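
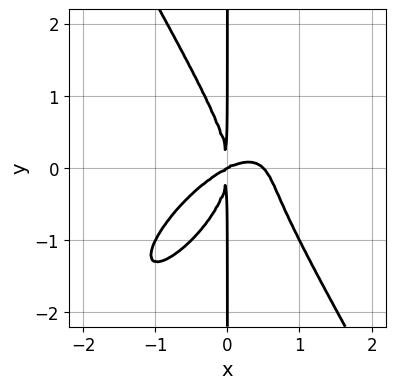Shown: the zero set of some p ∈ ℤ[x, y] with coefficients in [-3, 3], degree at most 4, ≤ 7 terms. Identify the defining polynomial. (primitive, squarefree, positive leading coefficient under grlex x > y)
2*x^4 - 2*x^3*y + x*y^3 - x^3 + 2*x^2*y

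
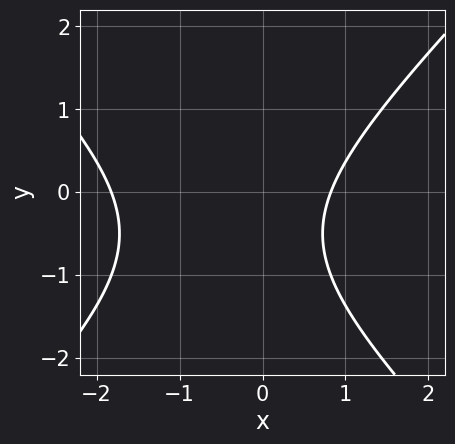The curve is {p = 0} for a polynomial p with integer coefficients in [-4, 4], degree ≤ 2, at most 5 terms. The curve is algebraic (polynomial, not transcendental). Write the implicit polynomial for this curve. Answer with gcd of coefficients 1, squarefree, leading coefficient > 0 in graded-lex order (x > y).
2*x^2 - 2*y^2 + 2*x - 2*y - 3

(a) Degree: the shape is more complex than any degree-1 curve, so deg p = 2.
(b) Against the integer gridlines: it misses every integer gridline on the y-axis.
(c) These observations pin down the coefficients.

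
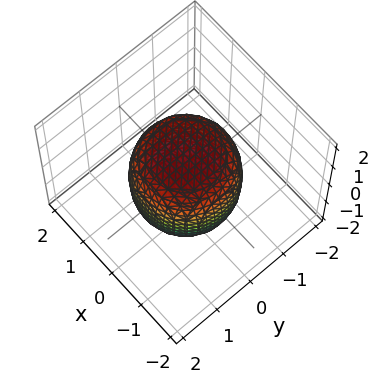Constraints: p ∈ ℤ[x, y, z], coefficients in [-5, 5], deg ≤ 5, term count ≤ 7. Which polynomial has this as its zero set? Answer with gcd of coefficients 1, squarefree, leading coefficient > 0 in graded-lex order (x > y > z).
2*x^4 + 4*x^2*y^2 + 2*y^4 - x^2 - y^2 + 2*z^2 - 3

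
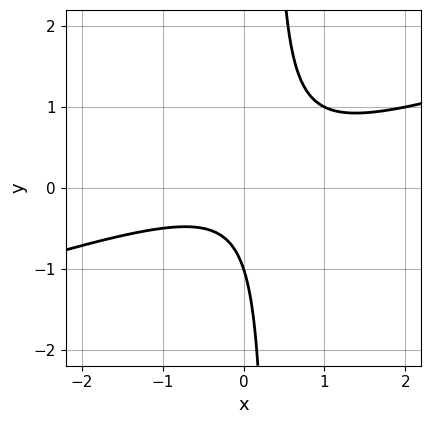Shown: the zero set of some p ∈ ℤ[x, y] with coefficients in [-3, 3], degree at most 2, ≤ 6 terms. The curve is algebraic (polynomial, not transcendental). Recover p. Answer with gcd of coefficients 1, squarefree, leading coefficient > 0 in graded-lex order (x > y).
x^2 - 3*x*y + y + 1

Degree: a generic line meets the curve in up to 2 points, so deg p = 2.
Checking where it meets the axes: the curve avoids every integer x-axis point in the box; it crosses the y-axis at the gridline y = -1.
Putting this together gives p.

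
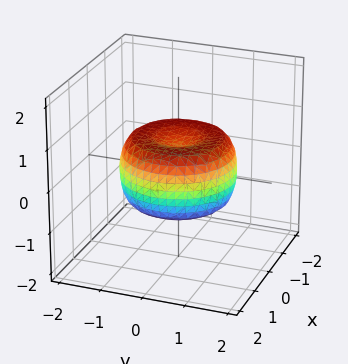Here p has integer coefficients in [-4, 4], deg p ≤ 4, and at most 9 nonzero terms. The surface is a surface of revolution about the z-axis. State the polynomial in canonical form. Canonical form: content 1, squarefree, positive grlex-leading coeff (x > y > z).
2*x^4 + 4*x^2*y^2 + 2*y^4 - 3*x^2 - 3*y^2 + 3*z^2 - 1

(a) The degree is 4 — a generic line meets the surface in up to 4 points.
(b) By symmetry, the surface is invariant under rotation about z: p = q(x² + y², z).
(c) Observable constraints: a circular section at z = 0 has radius between 1 and 2.
(d) The integer polynomial consistent with all of this is the stated p.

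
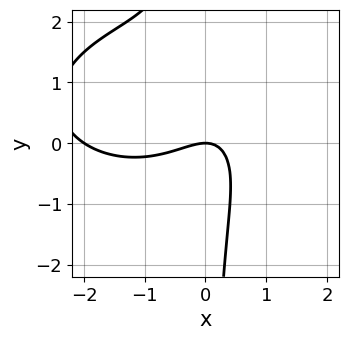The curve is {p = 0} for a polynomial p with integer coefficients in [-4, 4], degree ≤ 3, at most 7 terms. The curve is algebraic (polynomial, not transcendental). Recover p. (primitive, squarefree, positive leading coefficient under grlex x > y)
x^3 + 2*x*y^2 + 2*x^2 - 2*x*y + 2*y

The degree is 3 — a generic line meets the curve in up to 3 points.
From the visible intercepts: among the integer gridlines, it crosses the x-axis at x ∈ {-2, 0}; it crosses the y-axis at the gridline y = 0.
Putting this together gives p.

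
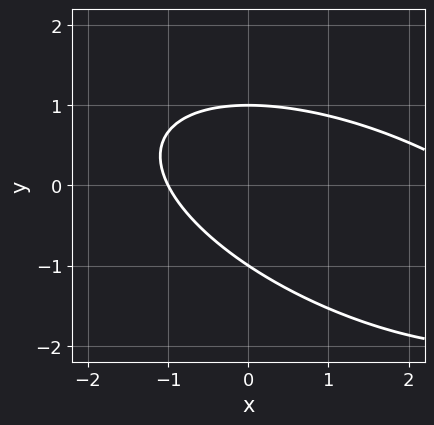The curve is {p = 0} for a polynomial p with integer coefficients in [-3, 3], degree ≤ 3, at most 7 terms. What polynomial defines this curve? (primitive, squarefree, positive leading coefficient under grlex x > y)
(a) The degree is 2 — no degree-1 curve has this shape.
(b) Against the integer gridlines: the y-axis gridline crossings are at y ∈ {-1, 1}; it meets the x-axis at x = -1 (among the integer gridlines).
(c) Together with the visible shape, these determine p as stated.

x^2 + 2*x*y + 3*y^2 - 2*x - 3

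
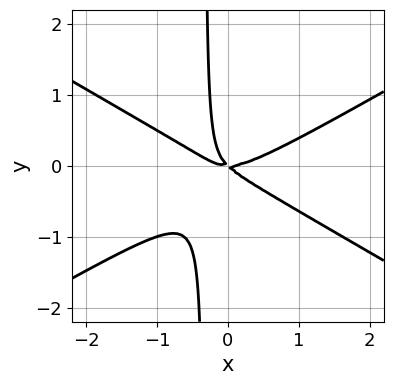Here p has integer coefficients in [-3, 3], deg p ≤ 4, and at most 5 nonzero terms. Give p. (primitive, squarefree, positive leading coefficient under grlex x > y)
x^3 - 3*x*y^2 - x*y - y^2

(a) Degree: the shape is more complex than any degree-2 curve, so deg p = 3.
(b) Against the integer gridlines: it meets the y-axis at y = 0 (among the integer gridlines); one x-axis crossing is at x = 0.
(c) Matching integer coefficients to the picture gives p.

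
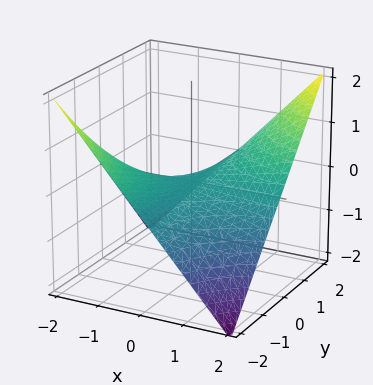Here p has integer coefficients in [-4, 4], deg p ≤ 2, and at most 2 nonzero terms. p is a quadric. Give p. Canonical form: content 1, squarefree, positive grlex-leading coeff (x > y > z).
x*y - 2*z

Degree: a hyperbolic paraboloid; a quadric, so deg p = 2.
Reading off the gridlines: the visible y-axis segment lies entirely on the surface; every point of the x-axis in the box is on the surface.
The integer polynomial consistent with all of this is the stated p.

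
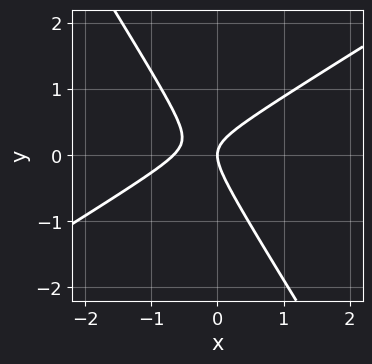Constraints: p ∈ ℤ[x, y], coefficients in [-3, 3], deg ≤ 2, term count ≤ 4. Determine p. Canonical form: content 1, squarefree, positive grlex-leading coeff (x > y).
3*x^2 - 3*x*y - 3*y^2 + 2*x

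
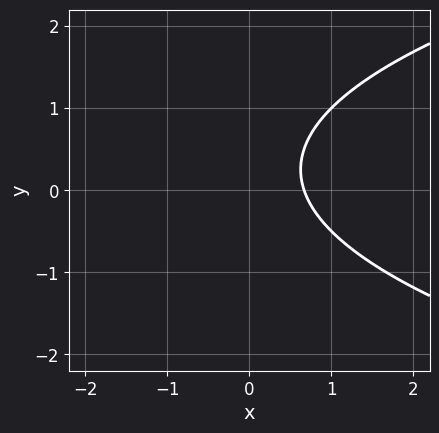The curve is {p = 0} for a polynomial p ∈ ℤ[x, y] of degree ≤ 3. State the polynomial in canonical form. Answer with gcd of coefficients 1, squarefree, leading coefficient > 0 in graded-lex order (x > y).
(a) deg p = 2.
(b) Checking where it meets the axes: it misses every integer gridline on the y-axis.
(c) Together with the visible shape, these determine p as stated.

2*y^2 - 3*x - y + 2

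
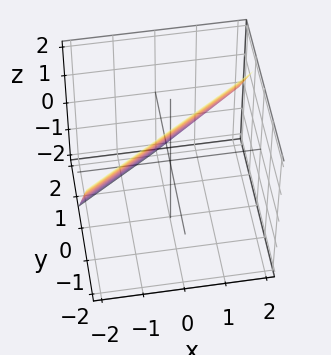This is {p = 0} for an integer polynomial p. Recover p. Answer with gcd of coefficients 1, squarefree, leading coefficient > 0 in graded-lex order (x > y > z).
2*x - 3*y - 2*z + 2

Degree: the surface is flat (a plane), so deg p = 1.
From the visible intercepts: it crosses the z-axis at the gridline z = 1; it meets the x-axis at x = -1 (among the integer gridlines).
Solving for integer coefficients yields p as stated.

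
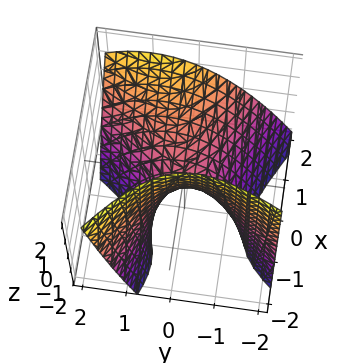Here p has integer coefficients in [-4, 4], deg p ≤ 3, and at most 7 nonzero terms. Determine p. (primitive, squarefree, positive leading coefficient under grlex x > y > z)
x^2 + x*y - x*z - y^2 - z

1. Degree: a generic line meets the surface in up to 2 points, so deg p = 2.
2. From the axis intercepts and sections: it meets the z-axis at z = 0 (among the integer gridlines); one y-axis crossing is at y = 0; it meets the x-axis at x = 0 (among the integer gridlines).
3. Together with the visible shape, these determine p as stated.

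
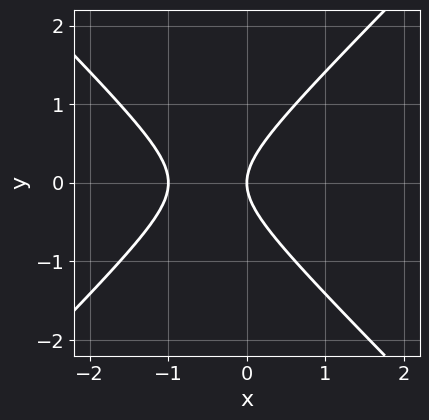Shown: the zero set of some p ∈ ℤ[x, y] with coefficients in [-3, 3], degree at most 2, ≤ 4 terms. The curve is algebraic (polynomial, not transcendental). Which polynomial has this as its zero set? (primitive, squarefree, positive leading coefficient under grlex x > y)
(a) deg p = 2. No degree-1 curve has this shape.
(b) Symmetries: the y ↦ −y reflection is a symmetry, so y appears only in even powers.
(c) Checking where it meets the axes: among the integer gridlines, it crosses the x-axis at x ∈ {-1, 0}; it crosses the y-axis at the gridline y = 0.
(d) Matching integer coefficients to the picture gives p.

x^2 - y^2 + x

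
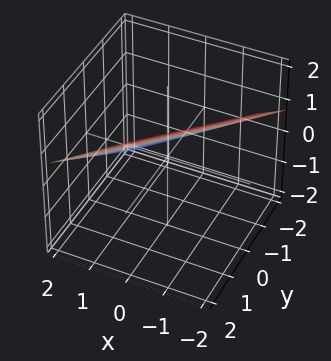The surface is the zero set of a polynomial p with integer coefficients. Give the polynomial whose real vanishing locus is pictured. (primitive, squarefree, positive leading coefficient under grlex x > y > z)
2*x - 2*y + 3*z - 2

First, deg p = 1. The surface is flat (a plane).
Then, observable constraints: it crosses the x-axis at the gridline x = 1; it meets the y-axis at y = -1 (among the integer gridlines).
Finally, together with the visible shape, these determine p as stated.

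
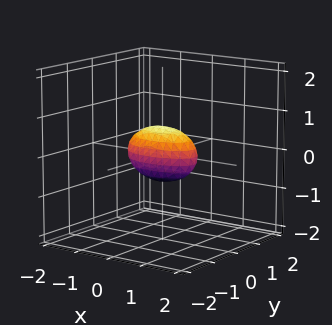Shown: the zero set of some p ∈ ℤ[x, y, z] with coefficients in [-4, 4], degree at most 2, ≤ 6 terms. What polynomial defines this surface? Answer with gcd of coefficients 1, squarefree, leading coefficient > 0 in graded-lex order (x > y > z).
x^2 + 3*y^2 + 2*z^2 - 1

Degree: bounded and convex; a quadric, so deg p = 2.
Symmetries: the z ↦ −z reflection is a symmetry, so z appears only in even powers; mirror symmetry x ↦ −x ⇒ only even powers of x; mirror symmetry y ↦ −y ⇒ only even powers of y.
From the axis intercepts and sections: the x-axis gridline crossings are at x ∈ {-1, 1}.
Matching integer coefficients to the picture gives p.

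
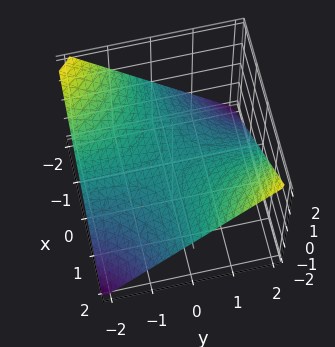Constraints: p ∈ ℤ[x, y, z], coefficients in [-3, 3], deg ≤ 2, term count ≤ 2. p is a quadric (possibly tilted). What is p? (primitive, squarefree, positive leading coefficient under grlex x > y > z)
First, deg p = 2. No degree-1 surface has this shape.
Next, from the axis intercepts and sections: every point of the x-axis in the box is on the surface; every point of the y-axis in the box is on the surface; it meets the z-axis at z = 0 (among the integer gridlines).
Finally, assembling these constraints gives the stated polynomial.

x*y - 2*z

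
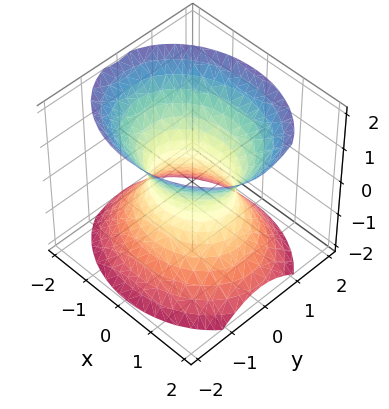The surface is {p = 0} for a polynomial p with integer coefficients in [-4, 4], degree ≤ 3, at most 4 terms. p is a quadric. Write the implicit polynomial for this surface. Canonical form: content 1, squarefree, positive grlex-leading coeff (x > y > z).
First, deg p = 2.
Next, symmetries: it's symmetric under z → −z, forcing even powers of z; it's symmetric under x → −x, forcing even powers of x; it's symmetric under y → −y, forcing even powers of y.
Next, checking where it meets the axes: among the integer gridlines, it crosses the x-axis at x ∈ {-1, 1}; the surface avoids every integer z-axis point in the box.
Finally, solving for integer coefficients yields p as stated.

2*x^2 + 3*y^2 - 2*z^2 - 2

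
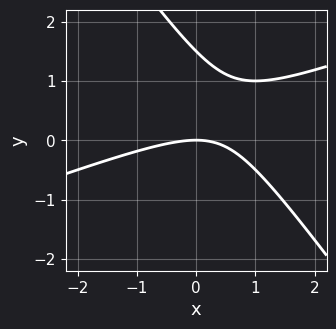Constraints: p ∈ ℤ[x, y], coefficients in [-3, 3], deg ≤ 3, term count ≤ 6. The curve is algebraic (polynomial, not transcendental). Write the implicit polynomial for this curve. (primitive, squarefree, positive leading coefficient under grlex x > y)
First, deg p = 2.
Then, against the integer gridlines: it crosses the y-axis at the gridline y = 0; it meets the x-axis at x = 0 (among the integer gridlines).
Finally, the integer polynomial consistent with all of this is the stated p.

x^2 - 2*x*y - 2*y^2 + 3*y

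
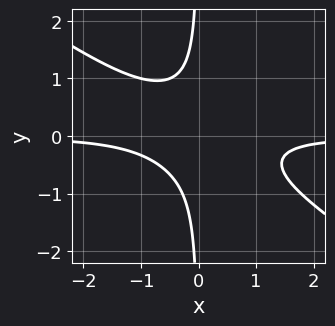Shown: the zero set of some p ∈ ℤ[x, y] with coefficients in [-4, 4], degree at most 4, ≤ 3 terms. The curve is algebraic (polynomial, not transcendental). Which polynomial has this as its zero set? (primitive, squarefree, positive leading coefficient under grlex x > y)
2*x^2*y + 3*x*y^2 + 1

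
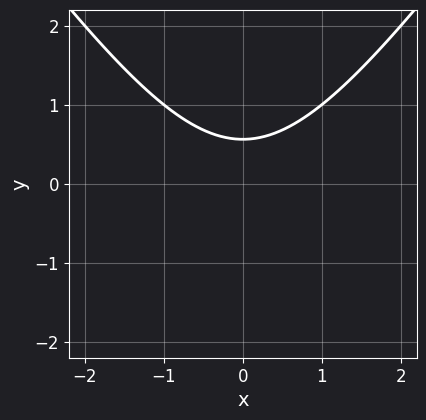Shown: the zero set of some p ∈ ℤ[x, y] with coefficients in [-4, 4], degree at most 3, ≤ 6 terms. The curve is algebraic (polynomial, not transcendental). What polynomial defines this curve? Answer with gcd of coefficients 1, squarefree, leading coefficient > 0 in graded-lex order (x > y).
First, deg p = 2. The shape is more complex than any degree-1 curve.
Then, symmetries: the x ↦ −x reflection is a symmetry, so x appears only in even powers.
Then, reading off the gridlines: the curve avoids every integer x-axis point in the box.
Finally, fitting integer coefficients to these (and the overall shape) gives p.

2*x^2 - y^2 - 3*y + 2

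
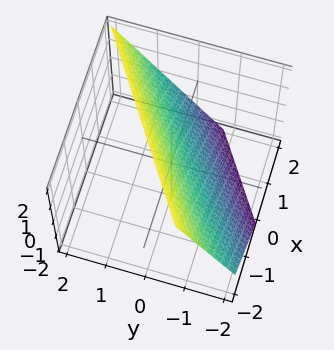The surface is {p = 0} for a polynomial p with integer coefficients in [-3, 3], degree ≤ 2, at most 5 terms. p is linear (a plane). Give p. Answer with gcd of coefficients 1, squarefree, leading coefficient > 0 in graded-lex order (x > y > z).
First, deg p = 1.
Next, against the integer gridlines: it crosses the z-axis at the gridline z = 1; it crosses the x-axis at the gridline x = 1.
Finally, fitting integer coefficients to these (and the overall shape) gives p.

2*x - 3*y + 2*z - 2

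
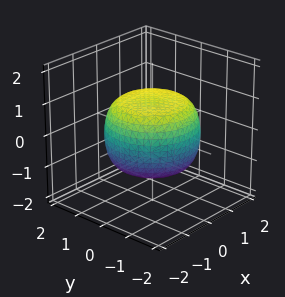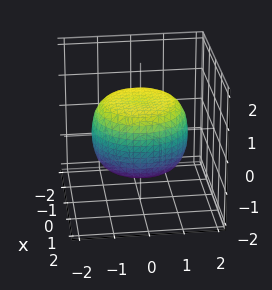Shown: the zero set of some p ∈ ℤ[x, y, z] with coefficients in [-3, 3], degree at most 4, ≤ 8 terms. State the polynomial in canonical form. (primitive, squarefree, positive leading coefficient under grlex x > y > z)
First, degree: a generic line meets the surface in up to 4 points, so deg p = 4.
Then, symmetries: rotational symmetry about the z-axis ⇒ p depends on x, y only through x² + y².
Then, against the integer gridlines: the z-axis gridline crossings are at z ∈ {-1, 1}; a circular section at z = 1 has radius exactly 1.
Finally, matching integer coefficients to the picture gives p.

x^4 + 2*x^2*y^2 + y^4 - x^2 - y^2 + 2*z^2 - 2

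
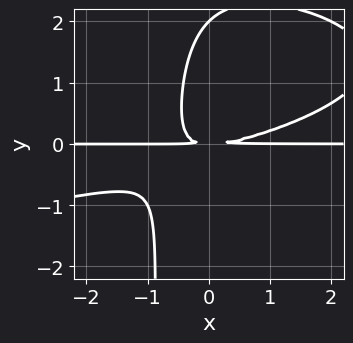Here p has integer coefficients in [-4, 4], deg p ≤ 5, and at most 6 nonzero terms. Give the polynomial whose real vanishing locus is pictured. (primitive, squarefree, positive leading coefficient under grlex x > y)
x*y^3 + x^2*y - 3*x*y^2 + y^3 - 2*y^2

1. The degree is 4 — a generic line meets the curve in up to 4 points.
2. Reading off the gridlines: one y-axis crossing is at y = 2; every point of the x-axis in the box is on the curve.
3. Fitting integer coefficients to these (and the overall shape) gives p.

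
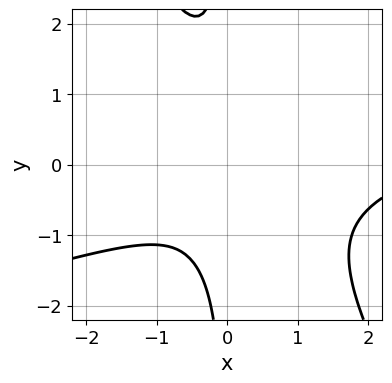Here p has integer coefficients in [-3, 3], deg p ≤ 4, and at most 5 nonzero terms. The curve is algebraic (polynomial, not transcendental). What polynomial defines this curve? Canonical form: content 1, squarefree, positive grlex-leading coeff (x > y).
The degree is 3 — a generic line meets the curve in up to 3 points.
From the visible intercepts: it misses every integer gridline on the x-axis; the curve avoids every integer y-axis point in the box.
Putting this together gives p.

x^3 - 3*x^2*y - 2*x*y^2 - 3*x^2 - 2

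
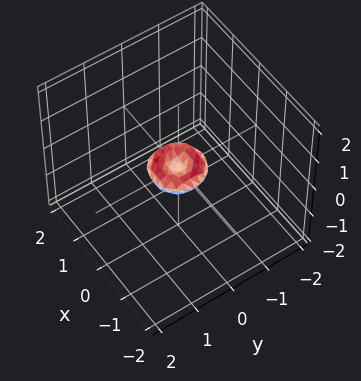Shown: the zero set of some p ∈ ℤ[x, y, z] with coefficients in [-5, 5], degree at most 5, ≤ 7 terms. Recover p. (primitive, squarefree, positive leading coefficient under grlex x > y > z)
First, deg p = 4. A generic line meets the surface in up to 4 points.
Next, symmetries: the surface is invariant under rotation about z: p = q(x² + y², z).
Then, from the visible intercepts: it crosses the z-axis at the gridline z = 0; a circular section at z = 0 has radius between 0 and 1.
Finally, together with the visible shape, these determine p as stated.

2*x^4 + 4*x^2*y^2 + 2*y^4 - x^2 - y^2 + 3*z^2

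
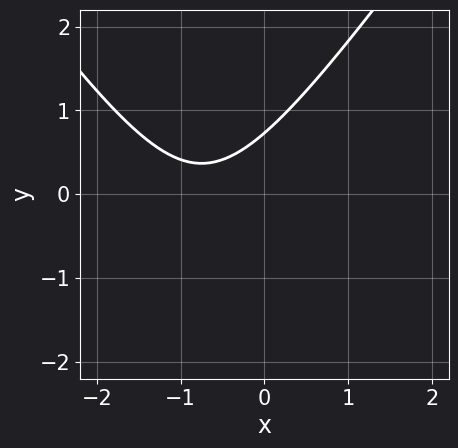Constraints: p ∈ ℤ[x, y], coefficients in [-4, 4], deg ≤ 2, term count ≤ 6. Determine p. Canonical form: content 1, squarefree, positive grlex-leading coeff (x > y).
First, deg p = 2. A generic line meets the curve in up to 2 points.
Then, against the integer gridlines: the curve avoids every integer x-axis point in the box.
Finally, these observations pin down the coefficients.

2*x^2 - y^2 + 3*x - 2*y + 2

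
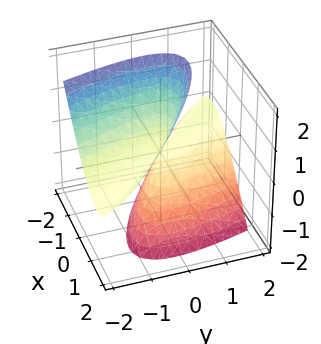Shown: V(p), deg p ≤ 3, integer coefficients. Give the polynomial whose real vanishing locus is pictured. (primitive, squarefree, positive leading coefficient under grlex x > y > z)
2*x^2 + 3*x*y + y^2 + 2*y*z - z^2

(a) I count 2 distinct pieces. They look like related sheets of one shape, so recover p as a whole.
(b) The degree is 2 — the shape is more complex than any degree-1 surface.
(c) Against the integer gridlines: one y-axis crossing is at y = 0; it crosses the x-axis at the gridline x = 0.
(d) Matching integer coefficients to the picture gives p.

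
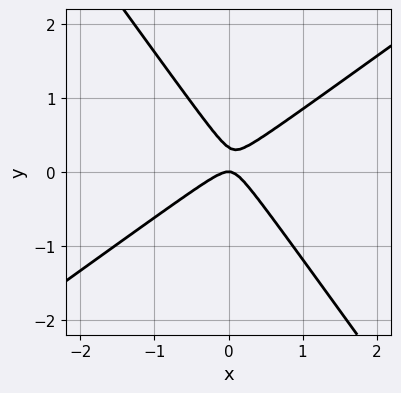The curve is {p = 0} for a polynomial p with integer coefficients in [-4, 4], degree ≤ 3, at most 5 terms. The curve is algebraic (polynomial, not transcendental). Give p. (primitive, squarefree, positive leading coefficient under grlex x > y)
3*x^2 - 2*x*y - 3*y^2 + y

Degree: the shape is more complex than any degree-1 curve, so deg p = 2.
Checking where it meets the axes: it meets the x-axis at x = 0 (among the integer gridlines); it crosses the y-axis at the gridline y = 0.
Putting this together gives p.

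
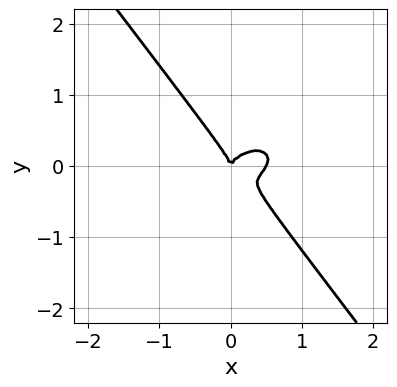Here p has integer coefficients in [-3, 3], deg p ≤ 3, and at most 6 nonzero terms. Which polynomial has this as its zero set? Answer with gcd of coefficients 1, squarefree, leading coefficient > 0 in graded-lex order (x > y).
2*x^3 - x^2*y + 2*x*y^2 + 3*y^3 - x^2

deg p = 3. The shape is more complex than any degree-2 curve.
From the axis intercepts and sections: one y-axis crossing is at y = 0; it crosses the x-axis at the gridline x = 0.
Putting this together gives p.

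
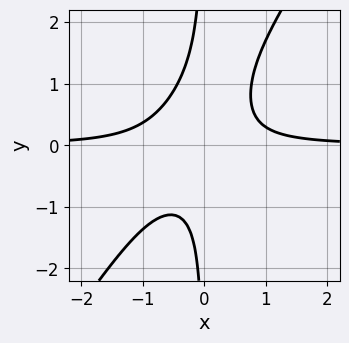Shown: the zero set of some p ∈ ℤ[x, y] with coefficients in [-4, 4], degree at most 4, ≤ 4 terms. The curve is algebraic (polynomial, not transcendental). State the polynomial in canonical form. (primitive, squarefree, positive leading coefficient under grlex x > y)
3*x^2*y - 2*x*y^2 + x*y - 1

(a) The degree is 3 — no degree-2 curve has this shape.
(b) Checking where it meets the axes: the curve avoids every integer y-axis point in the box; it misses every integer gridline on the x-axis.
(c) Assembling these constraints gives the stated polynomial.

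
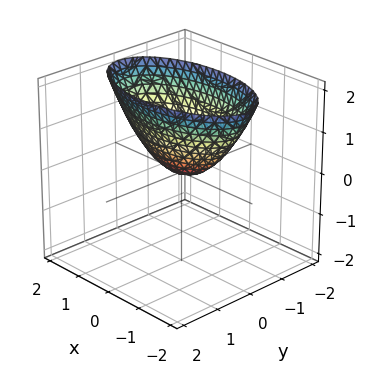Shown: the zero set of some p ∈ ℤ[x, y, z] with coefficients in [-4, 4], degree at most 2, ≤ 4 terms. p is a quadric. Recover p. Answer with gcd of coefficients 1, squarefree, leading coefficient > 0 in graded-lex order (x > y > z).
x^2 + 3*y^2 - 2*z

1. deg p = 2. A paraboloid; a quadric.
2. Symmetries: the y ↦ −y reflection is a symmetry, so y appears only in even powers; it's symmetric under x → −x, forcing even powers of x.
3. From the visible intercepts: it crosses the x-axis at the gridline x = 0; it crosses the y-axis at the gridline y = 0; it crosses the z-axis at the gridline z = 0.
4. Putting this together gives p.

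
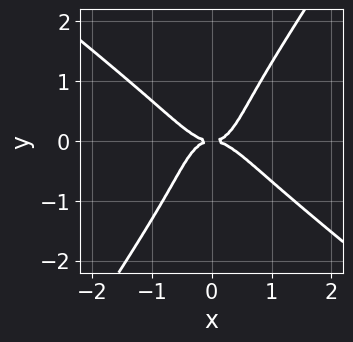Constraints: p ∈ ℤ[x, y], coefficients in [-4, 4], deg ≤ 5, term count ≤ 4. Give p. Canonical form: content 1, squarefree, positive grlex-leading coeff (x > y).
2*x^4 + 2*x^3*y - y^4 - y^2

(a) The degree is 4 — a generic line meets the curve in up to 4 points.
(b) From the axis intercepts and sections: it crosses the x-axis at the gridline x = 0; it crosses the y-axis at the gridline y = 0.
(c) Putting this together gives p.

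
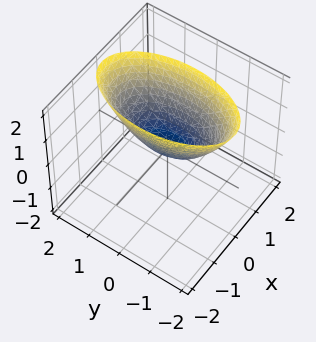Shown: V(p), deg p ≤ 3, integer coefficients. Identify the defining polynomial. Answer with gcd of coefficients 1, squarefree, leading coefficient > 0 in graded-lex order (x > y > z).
3*x^2 + y^2 - 2*z

deg p = 2. A single bowl opening along one axis; a quadric.
Symmetries: the y ↦ −y reflection is a symmetry, so y appears only in even powers; it's symmetric under x → −x, forcing even powers of x.
From the visible intercepts: it meets the x-axis at x = 0 (among the integer gridlines); it meets the z-axis at z = 0 (among the integer gridlines); it meets the y-axis at y = 0 (among the integer gridlines).
Putting this together gives p.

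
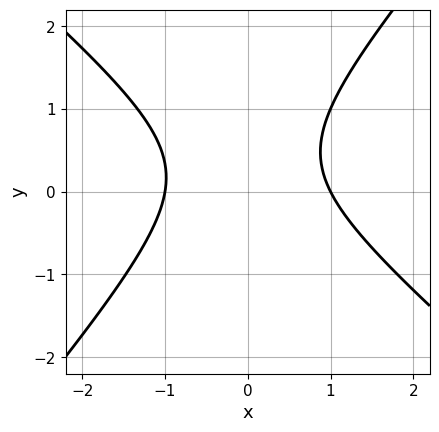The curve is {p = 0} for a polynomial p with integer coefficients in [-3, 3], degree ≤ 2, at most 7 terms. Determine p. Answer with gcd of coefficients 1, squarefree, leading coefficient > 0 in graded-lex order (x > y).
3*x^2 + x*y - 3*y^2 + 2*y - 3

First, degree: a generic line meets the curve in up to 2 points, so deg p = 2.
Then, reading off the gridlines: the curve avoids every integer y-axis point in the box; the x-axis gridline crossings are at x ∈ {-1, 1}.
Finally, fitting integer coefficients to these (and the overall shape) gives p.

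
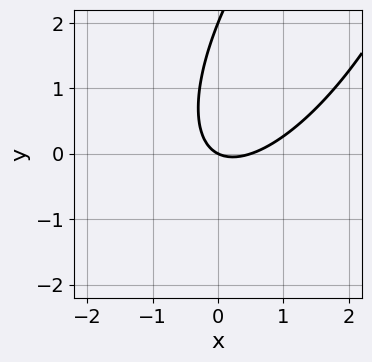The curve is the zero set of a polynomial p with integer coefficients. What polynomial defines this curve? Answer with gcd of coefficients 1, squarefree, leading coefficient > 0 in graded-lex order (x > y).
deg p = 2. The shape is more complex than any degree-1 curve.
Checking where it meets the axes: among the integer gridlines, it crosses the y-axis at y ∈ {0, 2}; it crosses the x-axis at the gridline x = 0.
Matching integer coefficients to the picture gives p.

2*x^2 - 2*x*y + y^2 - x - 2*y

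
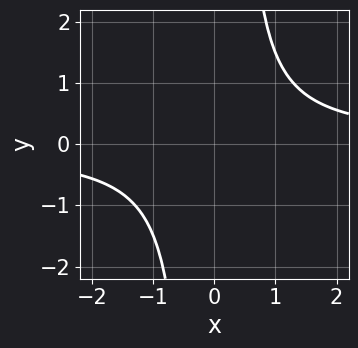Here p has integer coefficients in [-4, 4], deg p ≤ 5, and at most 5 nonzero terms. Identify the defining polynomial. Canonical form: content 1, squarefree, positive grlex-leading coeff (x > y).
1. Degree: no degree-3 curve has this shape, so deg p = 4.
2. Reading off the gridlines: no x-intercept at any integer in the box; it misses every integer gridline on the y-axis.
3. Fitting integer coefficients to these (and the overall shape) gives p.

2*x^3*y - 2*x^2 - 1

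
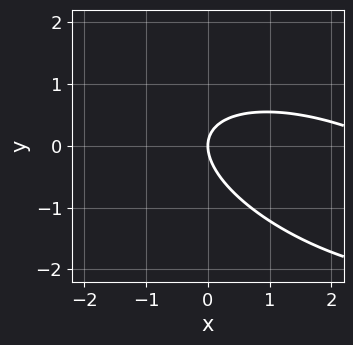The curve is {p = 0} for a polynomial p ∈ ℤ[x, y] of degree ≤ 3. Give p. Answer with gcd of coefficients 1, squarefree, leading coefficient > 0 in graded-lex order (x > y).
(a) Degree: no degree-1 curve has this shape, so deg p = 2.
(b) Checking where it meets the axes: it crosses the y-axis at the gridline y = 0; it crosses the x-axis at the gridline x = 0.
(c) These observations pin down the coefficients.

x^2 + 2*x*y + 3*y^2 - 3*x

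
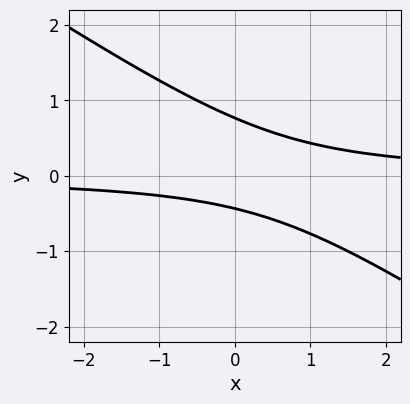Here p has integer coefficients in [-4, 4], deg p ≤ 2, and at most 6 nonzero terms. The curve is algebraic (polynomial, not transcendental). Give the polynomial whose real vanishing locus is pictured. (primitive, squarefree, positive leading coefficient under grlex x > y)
2*x*y + 3*y^2 - y - 1

The degree is 2 — no degree-1 curve has this shape.
From the visible intercepts: it misses every integer gridline on the x-axis.
Solving for integer coefficients yields p as stated.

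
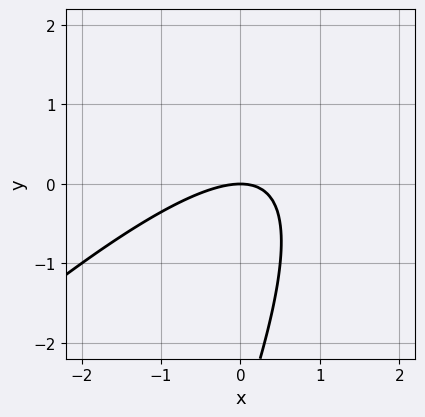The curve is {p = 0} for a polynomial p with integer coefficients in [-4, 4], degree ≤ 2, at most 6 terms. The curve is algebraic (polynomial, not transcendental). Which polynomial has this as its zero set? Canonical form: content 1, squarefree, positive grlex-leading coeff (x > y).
First, degree: the shape is more complex than any degree-1 curve, so deg p = 2.
Then, observable constraints: it meets the x-axis at x = 0 (among the integer gridlines); one y-axis crossing is at y = 0.
Finally, the integer polynomial consistent with all of this is the stated p.

2*x^2 - 3*x*y + y^2 + 3*y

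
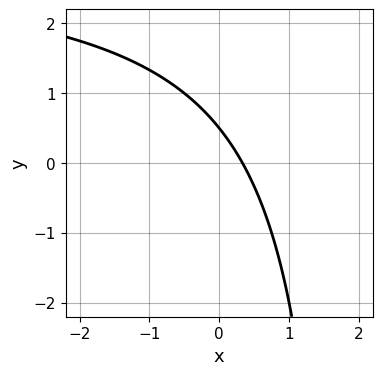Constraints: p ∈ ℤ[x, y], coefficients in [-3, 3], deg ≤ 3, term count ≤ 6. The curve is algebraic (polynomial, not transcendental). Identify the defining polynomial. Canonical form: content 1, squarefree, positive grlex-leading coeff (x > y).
Degree: no degree-1 curve has this shape, so deg p = 2.
Matching integer coefficients to the picture gives p.

x*y - 3*x - 2*y + 1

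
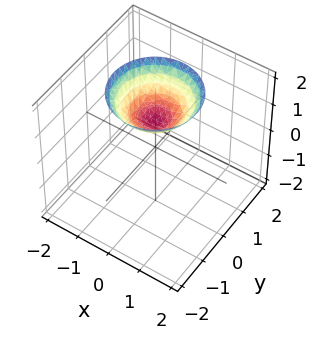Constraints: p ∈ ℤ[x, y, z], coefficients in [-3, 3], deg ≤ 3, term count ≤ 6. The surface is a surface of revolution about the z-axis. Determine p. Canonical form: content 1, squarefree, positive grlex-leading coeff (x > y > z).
2*x^2 + 2*y^2 - 3*z + 3

The degree is 2 — a generic line meets the surface in up to 2 points.
Symmetries: every cross-section ⟂ z is a circle, so x, y appear only via x² + y².
Against the integer gridlines: a circular section at z = 2 has radius between 1 and 2; no x-intercept at any integer in the box; it meets the z-axis at z = 1 (among the integer gridlines); it misses every integer gridline on the y-axis.
Assembling these constraints gives the stated polynomial.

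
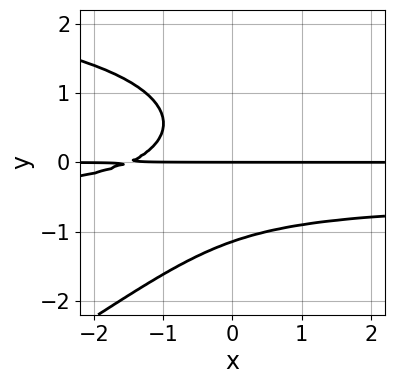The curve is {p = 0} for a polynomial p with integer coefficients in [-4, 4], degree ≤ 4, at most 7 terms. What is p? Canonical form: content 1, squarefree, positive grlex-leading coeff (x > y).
First, the degree is 4 — a generic line meets the curve in up to 4 points.
Then, checking where it meets the axes: the visible x-axis segment lies entirely on the curve; one y-axis crossing is at y = 0.
Finally, solving for integer coefficients yields p as stated.

x*y^3 - 2*y^4 - 3*x*y^2 - 2*x*y - 3*y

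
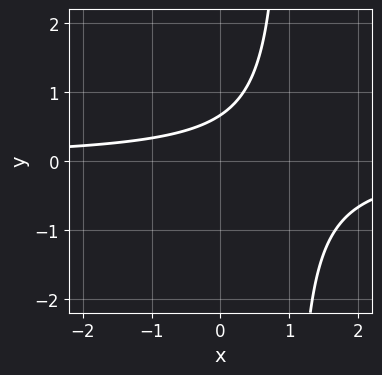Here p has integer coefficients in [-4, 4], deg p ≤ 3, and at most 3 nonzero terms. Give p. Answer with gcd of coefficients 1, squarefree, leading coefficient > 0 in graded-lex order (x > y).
The degree is 2 — the shape is more complex than any degree-1 curve.
Against the integer gridlines: it misses every integer gridline on the x-axis.
Solving for integer coefficients yields p as stated.

3*x*y - 3*y + 2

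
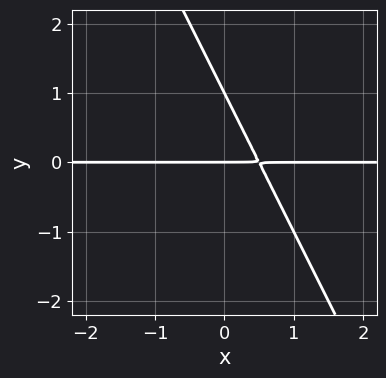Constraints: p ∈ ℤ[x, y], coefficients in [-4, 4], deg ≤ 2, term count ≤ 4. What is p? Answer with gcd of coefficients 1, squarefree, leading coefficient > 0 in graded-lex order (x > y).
2*x*y + y^2 - y

First, the degree is 2 — no degree-1 curve has this shape.
Next, observable constraints: the y-axis gridline crossings are at y ∈ {0, 1}; every point of the x-axis in the box is on the curve.
Finally, fitting integer coefficients to these (and the overall shape) gives p.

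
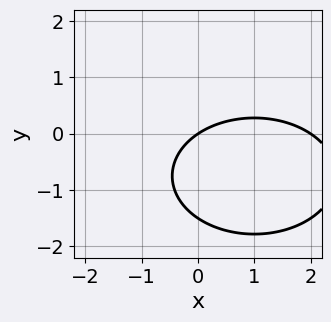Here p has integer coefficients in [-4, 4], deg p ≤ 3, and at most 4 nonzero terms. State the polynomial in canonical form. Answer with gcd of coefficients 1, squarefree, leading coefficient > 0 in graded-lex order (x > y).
First, the degree is 2 — no degree-1 curve has this shape.
Then, observable constraints: it meets the y-axis at y = 0 (among the integer gridlines); among the integer gridlines, it crosses the x-axis at x ∈ {0, 2}.
Finally, putting this together gives p.

x^2 + 2*y^2 - 2*x + 3*y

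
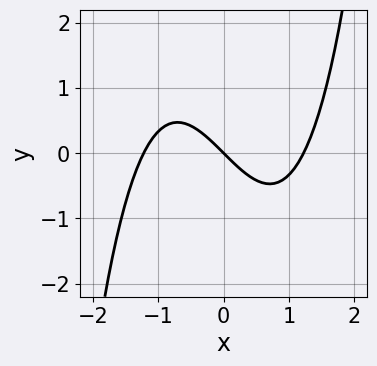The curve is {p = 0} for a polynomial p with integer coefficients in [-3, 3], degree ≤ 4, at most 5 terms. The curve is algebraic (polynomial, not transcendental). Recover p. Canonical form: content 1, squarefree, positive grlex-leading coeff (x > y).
First, the degree is 3 — no degree-2 curve has this shape.
Then, from the axis intercepts and sections: it meets the x-axis at x = 0 (among the integer gridlines); it meets the y-axis at y = 0 (among the integer gridlines).
Finally, the integer polynomial consistent with all of this is the stated p.

2*x^3 - 3*x - 3*y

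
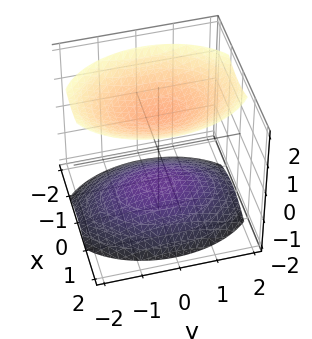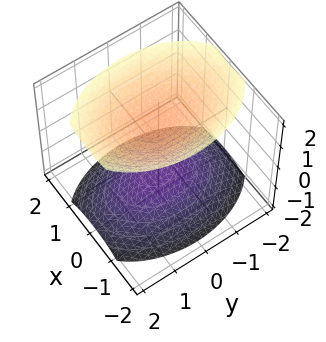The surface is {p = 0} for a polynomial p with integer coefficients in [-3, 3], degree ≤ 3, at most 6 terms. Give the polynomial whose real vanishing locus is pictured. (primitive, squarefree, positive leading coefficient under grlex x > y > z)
2*x^2 + y^2 - 2*z^2 + 3

The picture has 2 separate pieces. Treating them together as one polynomial.
The degree is 2 — two sheets facing apart; a quadric.
Symmetries: it's symmetric under z → −z, forcing even powers of z; the y ↦ −y reflection is a symmetry, so y appears only in even powers; it's symmetric under x → −x, forcing even powers of x.
Observable constraints: it misses every integer gridline on the y-axis; no x-intercept at any integer in the box.
Putting this together gives p.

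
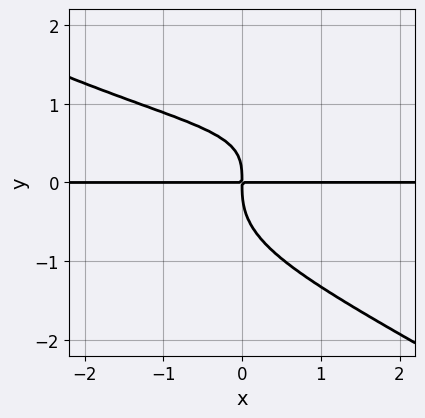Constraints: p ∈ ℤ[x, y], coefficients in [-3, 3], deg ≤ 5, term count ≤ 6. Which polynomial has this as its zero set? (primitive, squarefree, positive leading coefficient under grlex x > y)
x^2*y^2 - 3*y^4 + 2*x*y^2 - 3*x*y

1. deg p = 4.
2. From the axis intercepts and sections: the visible x-axis segment lies entirely on the curve.
3. Assembling these constraints gives the stated polynomial.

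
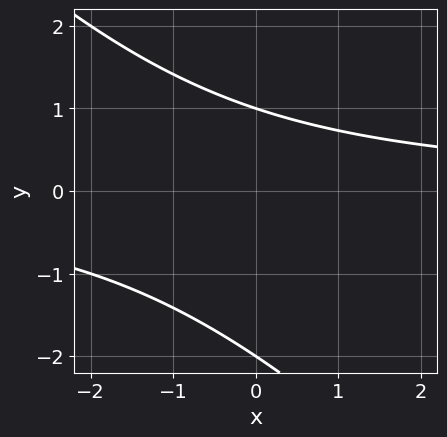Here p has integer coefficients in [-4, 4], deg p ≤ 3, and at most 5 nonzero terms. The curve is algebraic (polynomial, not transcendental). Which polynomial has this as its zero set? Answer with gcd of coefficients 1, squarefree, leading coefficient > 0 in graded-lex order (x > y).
x*y + y^2 + y - 2

(a) Degree: no degree-1 curve has this shape, so deg p = 2.
(b) Against the integer gridlines: it misses every integer gridline on the x-axis; among the integer gridlines, it crosses the y-axis at y ∈ {-2, 1}.
(c) Assembling these constraints gives the stated polynomial.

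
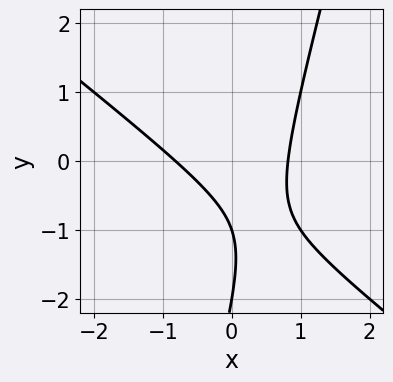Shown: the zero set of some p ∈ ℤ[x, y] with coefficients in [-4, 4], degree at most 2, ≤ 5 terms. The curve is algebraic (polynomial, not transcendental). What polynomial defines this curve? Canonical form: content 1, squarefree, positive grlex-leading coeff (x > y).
deg p = 2.
From the axis intercepts and sections: among the integer gridlines, it crosses the y-axis at y ∈ {-2, -1}.
Putting this together gives p.

3*x^2 + 3*x*y - y^2 - 3*y - 2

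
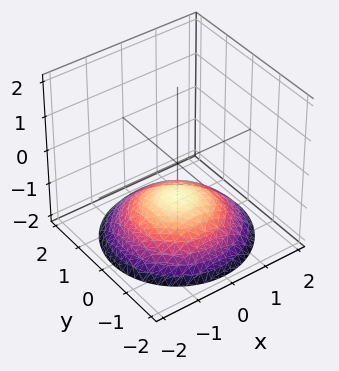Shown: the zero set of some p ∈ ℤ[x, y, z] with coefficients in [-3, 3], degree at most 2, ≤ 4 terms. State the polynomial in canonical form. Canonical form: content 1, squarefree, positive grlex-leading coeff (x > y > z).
deg p = 2.
By symmetry, every cross-section ⟂ z is a circle, so x, y appear only via x² + y².
From the visible intercepts: a circular section at z = -2 has radius between 1 and 2; no x-intercept at any integer in the box; the surface avoids every integer y-axis point in the box.
Assembling these constraints gives the stated polynomial.

x^2 + y^2 + 3*z + 3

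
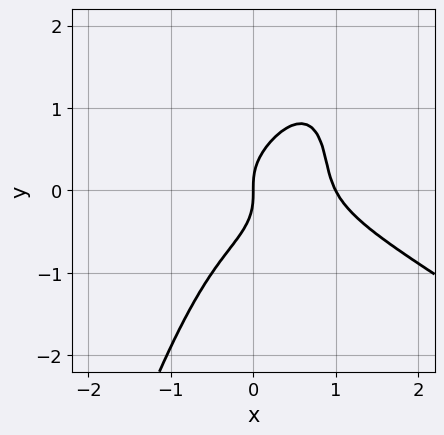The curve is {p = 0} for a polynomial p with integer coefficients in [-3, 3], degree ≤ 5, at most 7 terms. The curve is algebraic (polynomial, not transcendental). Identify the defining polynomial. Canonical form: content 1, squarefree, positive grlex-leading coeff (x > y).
1. deg p = 4. No degree-3 curve has this shape.
2. From the axis intercepts and sections: among the integer gridlines, it crosses the x-axis at x ∈ {0, 1}; one y-axis crossing is at y = 0.
3. The integer polynomial consistent with all of this is the stated p.

2*x^4 + 3*x^3*y - 3*x*y^2 + 3*y^3 - 2*x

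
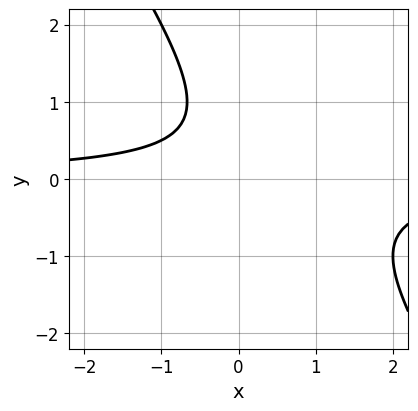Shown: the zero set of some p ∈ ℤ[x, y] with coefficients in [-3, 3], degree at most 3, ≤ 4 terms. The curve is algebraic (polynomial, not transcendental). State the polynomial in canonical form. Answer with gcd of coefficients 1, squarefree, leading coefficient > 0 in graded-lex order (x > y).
3*x*y + 2*y^2 - 2*y + 2

The degree is 2 — a generic line meets the curve in up to 2 points.
From the axis intercepts and sections: the curve avoids every integer y-axis point in the box; no x-intercept at any integer in the box.
These observations pin down the coefficients.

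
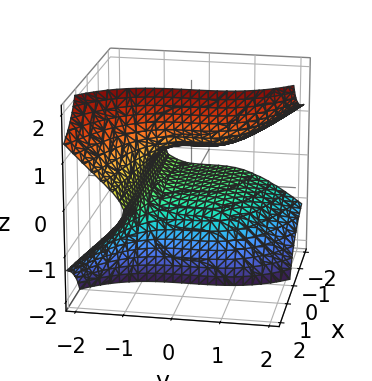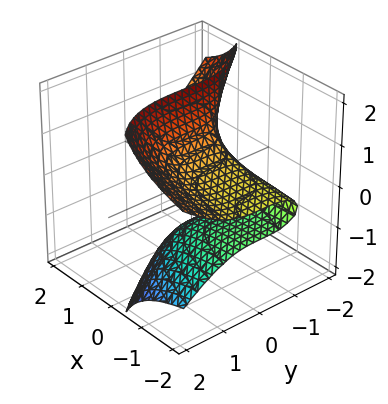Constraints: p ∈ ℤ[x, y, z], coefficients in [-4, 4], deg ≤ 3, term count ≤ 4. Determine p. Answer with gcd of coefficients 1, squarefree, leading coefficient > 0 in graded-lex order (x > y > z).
1. Degree: a generic line meets the surface in up to 3 points, so deg p = 3.
2. Reading off the gridlines: it misses every integer gridline on the x-axis; it crosses the y-axis at the gridline y = -1.
3. Together with the visible shape, these determine p as stated.

3*x*z^2 + y^3 - z^2 + 1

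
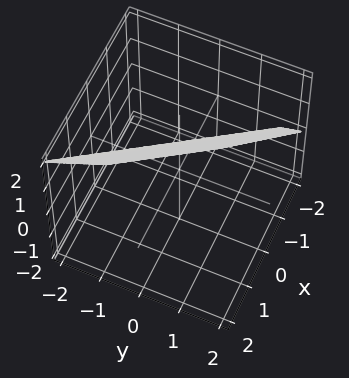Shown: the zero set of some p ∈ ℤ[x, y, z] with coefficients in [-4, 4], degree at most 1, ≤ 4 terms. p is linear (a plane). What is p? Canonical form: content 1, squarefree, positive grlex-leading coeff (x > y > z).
3*x + 2*y - 2*z + 2

Degree: the surface is flat (a plane), so deg p = 1.
Reading off the gridlines: one z-axis crossing is at z = 1; it meets the y-axis at y = -1 (among the integer gridlines).
Together with the visible shape, these determine p as stated.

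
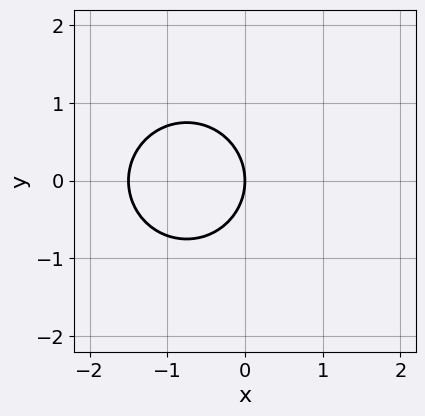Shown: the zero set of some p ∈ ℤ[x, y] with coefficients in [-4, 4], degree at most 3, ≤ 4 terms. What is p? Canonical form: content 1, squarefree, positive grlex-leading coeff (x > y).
2*x^2 + 2*y^2 + 3*x

First, the degree is 2 — no degree-1 curve has this shape.
Then, symmetries: the y ↦ −y reflection is a symmetry, so y appears only in even powers.
Then, against the integer gridlines: it crosses the y-axis at the gridline y = 0; it crosses the x-axis at the gridline x = 0.
Finally, fitting integer coefficients to these (and the overall shape) gives p.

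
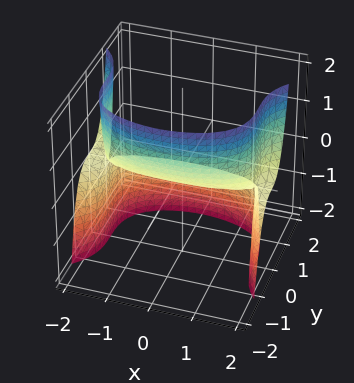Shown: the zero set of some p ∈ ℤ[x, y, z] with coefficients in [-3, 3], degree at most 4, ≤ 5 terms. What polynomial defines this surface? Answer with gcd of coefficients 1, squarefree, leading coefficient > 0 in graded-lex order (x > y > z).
x^2*z - 2*y^3 - 3*z

Degree: no degree-2 surface has this shape, so deg p = 3.
Checking where it meets the axes: one y-axis crossing is at y = 0; one z-axis crossing is at z = 0; the visible x-axis segment lies entirely on the surface.
These observations pin down the coefficients.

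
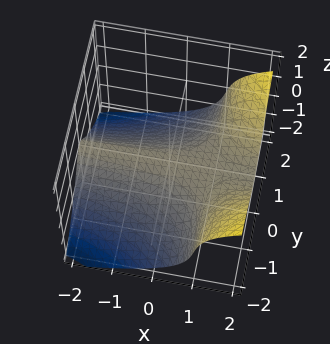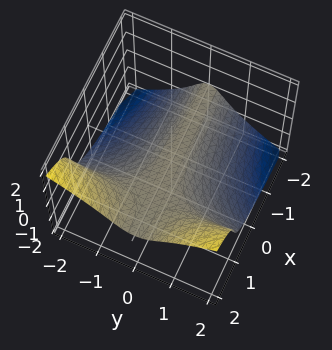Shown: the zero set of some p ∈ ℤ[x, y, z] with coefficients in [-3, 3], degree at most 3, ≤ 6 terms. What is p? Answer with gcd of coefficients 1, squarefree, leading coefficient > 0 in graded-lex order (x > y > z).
x*y^2 - z^3 - y^2 - z

(a) deg p = 3. No degree-2 surface has this shape.
(b) Reading off the gridlines: it meets the y-axis at y = 0 (among the integer gridlines); it crosses the z-axis at the gridline z = 0.
(c) Putting this together gives p. Check: (1, 0, 0) on the x-axis lies on the surface, and p(1, 0, 0) = 0. ✓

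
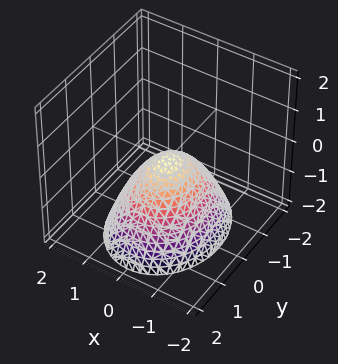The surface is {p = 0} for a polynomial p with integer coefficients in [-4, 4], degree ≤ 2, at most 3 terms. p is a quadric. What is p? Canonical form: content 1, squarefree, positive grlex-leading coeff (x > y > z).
3*x^2 + 2*y^2 + 3*z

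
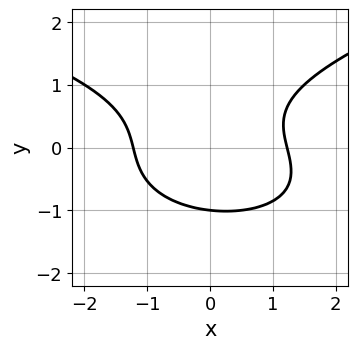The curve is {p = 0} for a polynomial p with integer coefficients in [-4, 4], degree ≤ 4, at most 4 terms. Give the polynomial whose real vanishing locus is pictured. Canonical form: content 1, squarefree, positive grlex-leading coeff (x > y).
3*y^3 - 2*x^2 - x*y + 3

(a) Degree: the shape is more complex than any degree-2 curve, so deg p = 3.
(b) Reading off the gridlines: it meets the y-axis at y = -1 (among the integer gridlines).
(c) Solving for integer coefficients yields p as stated.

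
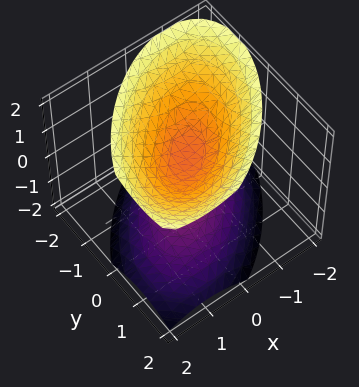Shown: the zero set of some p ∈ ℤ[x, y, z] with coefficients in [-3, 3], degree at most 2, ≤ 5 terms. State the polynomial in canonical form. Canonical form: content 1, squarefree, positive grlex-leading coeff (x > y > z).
(a) I count 2 distinct pieces. Treating them together as one polynomial.
(b) Degree: the shape is more complex than any degree-1 surface, so deg p = 2.
(c) From the visible intercepts: the surface avoids every integer x-axis point in the box; the surface avoids every integer y-axis point in the box.
(d) These observations pin down the coefficients.

3*x^2 - 3*x*y + 3*y^2 - 3*z^2 + 1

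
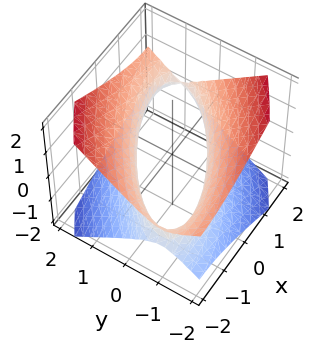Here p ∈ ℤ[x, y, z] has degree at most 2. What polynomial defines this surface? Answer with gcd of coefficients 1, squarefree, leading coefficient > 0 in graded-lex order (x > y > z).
The degree is 2 — a generic line meets the surface in up to 2 points.
From the axis intercepts and sections: the y-axis gridline crossings are at y ∈ {-1, 1}; it misses every integer gridline on the z-axis.
Fitting integer coefficients to these (and the overall shape) gives p.

x^2 - 2*x*y + 2*y^2 - 3*z^2 - 2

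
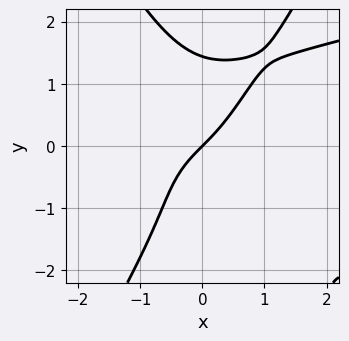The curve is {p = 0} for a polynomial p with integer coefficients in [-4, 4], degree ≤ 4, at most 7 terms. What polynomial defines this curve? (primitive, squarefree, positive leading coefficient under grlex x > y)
1. deg p = 4. The shape is more complex than any degree-3 curve.
2. From the visible intercepts: it meets the x-axis at x = 0 (among the integer gridlines); it crosses the y-axis at the gridline y = 0.
3. Matching integer coefficients to the picture gives p.

3*x^2*y^2 - y^4 - 3*x^3 - 3*x + 3*y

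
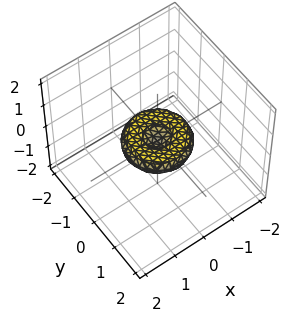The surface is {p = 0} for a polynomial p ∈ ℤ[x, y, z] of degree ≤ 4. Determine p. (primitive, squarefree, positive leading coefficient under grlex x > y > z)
x^4 + 2*x^2*y^2 + y^4 - x^2 - y^2 + 3*z^2

1. Degree: a generic line meets the surface in up to 4 points, so deg p = 4.
2. Symmetries: rotational symmetry about the z-axis ⇒ p depends on x, y only through x² + y².
3. From the axis intercepts and sections: among the integer gridlines, it crosses the y-axis at y ∈ {-1, 0, 1}; a circular section at z = 0 has radius exactly 1.
4. Solving for integer coefficients yields p as stated.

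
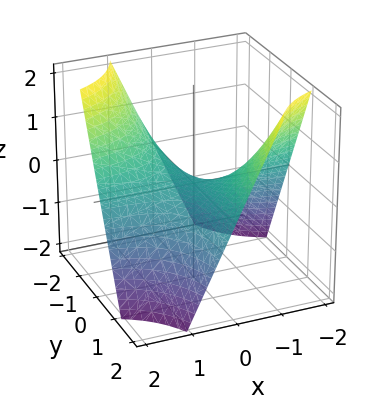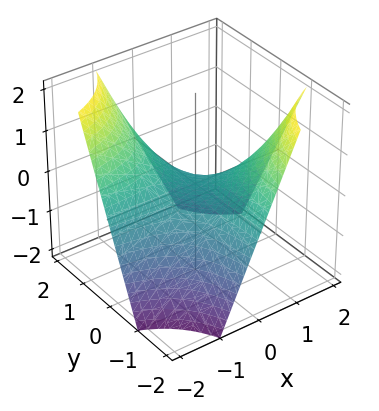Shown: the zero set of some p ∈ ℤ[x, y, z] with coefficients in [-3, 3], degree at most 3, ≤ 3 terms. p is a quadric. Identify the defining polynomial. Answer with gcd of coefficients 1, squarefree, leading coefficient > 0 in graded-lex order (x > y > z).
(a) The degree is 2 — a saddle surface; a quadric.
(b) Reading off the gridlines: one z-axis crossing is at z = 0; every point of the x-axis in the box is on the surface; every point of the y-axis in the box is on the surface.
(c) Matching integer coefficients to the picture gives p.

x*y + z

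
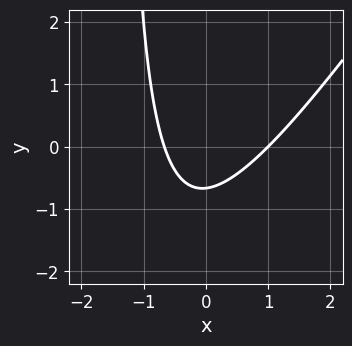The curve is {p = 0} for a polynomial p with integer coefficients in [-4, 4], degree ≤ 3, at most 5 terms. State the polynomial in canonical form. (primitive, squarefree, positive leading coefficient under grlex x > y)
(a) Degree: the shape is more complex than any degree-1 curve, so deg p = 2.
(b) Observable constraints: it meets the x-axis at x = 1 (among the integer gridlines).
(c) Matching integer coefficients to the picture gives p.

3*x^2 - 2*x*y - x - 3*y - 2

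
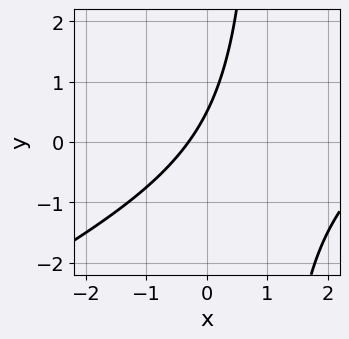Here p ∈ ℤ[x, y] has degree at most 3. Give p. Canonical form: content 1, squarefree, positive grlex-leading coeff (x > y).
x^2 - 2*x*y - 3*x + 2*y - 1

deg p = 2.
Matching integer coefficients to the picture gives p.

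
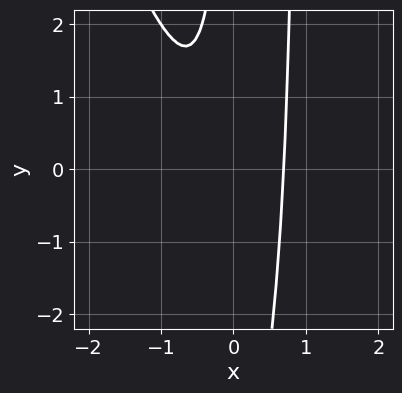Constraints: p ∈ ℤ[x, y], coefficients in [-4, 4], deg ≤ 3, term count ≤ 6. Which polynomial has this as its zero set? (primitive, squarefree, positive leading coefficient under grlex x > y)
deg p = 3. The shape is more complex than any degree-2 curve.
Reading off the gridlines: the curve avoids every integer y-axis point in the box.
Solving for integer coefficients yields p as stated.

3*x^3 + x^2*y - x*y - 1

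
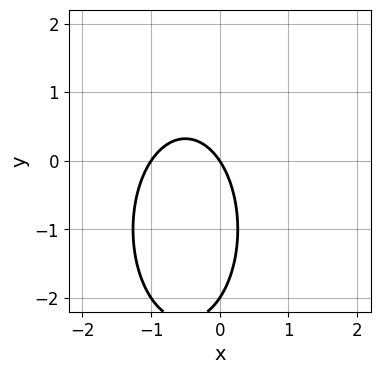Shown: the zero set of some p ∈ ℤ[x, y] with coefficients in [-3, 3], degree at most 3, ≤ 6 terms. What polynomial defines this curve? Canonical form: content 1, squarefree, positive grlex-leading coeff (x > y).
3*x^2 + y^2 + 3*x + 2*y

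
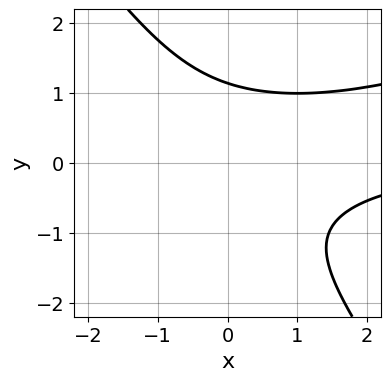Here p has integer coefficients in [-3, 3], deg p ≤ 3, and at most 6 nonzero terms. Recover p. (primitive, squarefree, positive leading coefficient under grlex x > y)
First, degree: no degree-2 curve has this shape, so deg p = 3.
Then, from the axis intercepts and sections: no x-intercept at any integer in the box.
Finally, solving for integer coefficients yields p as stated.

x^2*y - 2*x*y^2 - 2*y^3 + 3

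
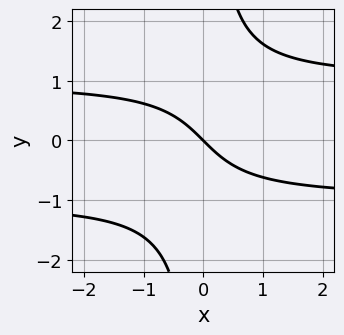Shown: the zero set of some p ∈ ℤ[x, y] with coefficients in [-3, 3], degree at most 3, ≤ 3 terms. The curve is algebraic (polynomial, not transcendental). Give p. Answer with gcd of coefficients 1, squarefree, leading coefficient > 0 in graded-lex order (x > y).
The degree is 3 — the shape is more complex than any degree-2 curve.
From the axis intercepts and sections: one x-axis crossing is at x = 0; it crosses the y-axis at the gridline y = 0.
Solving for integer coefficients yields p as stated.

x*y^2 - x - y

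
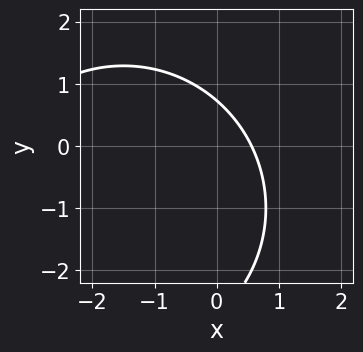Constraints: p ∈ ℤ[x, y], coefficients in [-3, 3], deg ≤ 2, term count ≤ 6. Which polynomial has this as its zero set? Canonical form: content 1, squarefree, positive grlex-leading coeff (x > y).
Degree: no degree-1 curve has this shape, so deg p = 2.
Matching integer coefficients to the picture gives p.

x^2 + y^2 + 3*x + 2*y - 2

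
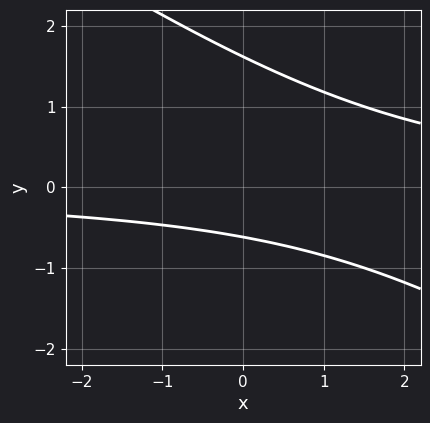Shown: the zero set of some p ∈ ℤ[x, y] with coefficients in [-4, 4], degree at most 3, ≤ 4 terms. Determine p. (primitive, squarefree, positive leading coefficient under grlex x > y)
2*x*y + 3*y^2 - 3*y - 3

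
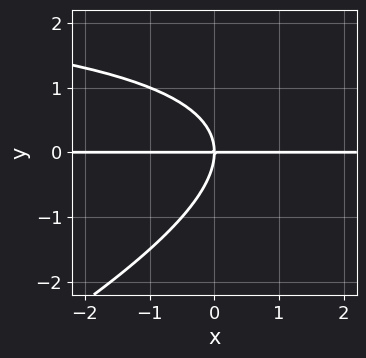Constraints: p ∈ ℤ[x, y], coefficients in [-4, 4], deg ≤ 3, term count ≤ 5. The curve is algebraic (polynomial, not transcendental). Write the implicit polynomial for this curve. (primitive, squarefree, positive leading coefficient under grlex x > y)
First, the degree is 3 — the shape is more complex than any degree-2 curve.
Then, against the integer gridlines: it crosses the y-axis at the gridline y = 0; the visible x-axis segment lies entirely on the curve.
Finally, fitting integer coefficients to these (and the overall shape) gives p.

x*y^2 - 2*y^3 - 3*x*y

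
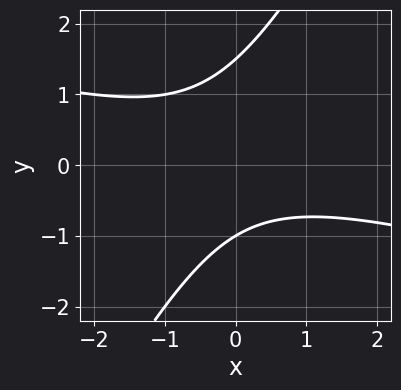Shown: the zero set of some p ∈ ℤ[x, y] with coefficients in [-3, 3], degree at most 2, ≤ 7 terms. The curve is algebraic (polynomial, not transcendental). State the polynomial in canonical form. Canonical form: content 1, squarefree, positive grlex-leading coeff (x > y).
x^2 + 3*x*y - 2*y^2 + y + 3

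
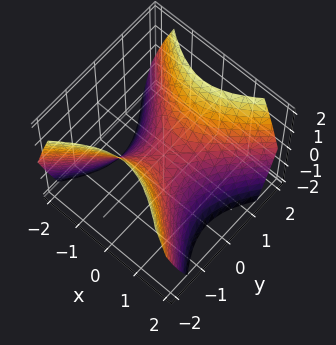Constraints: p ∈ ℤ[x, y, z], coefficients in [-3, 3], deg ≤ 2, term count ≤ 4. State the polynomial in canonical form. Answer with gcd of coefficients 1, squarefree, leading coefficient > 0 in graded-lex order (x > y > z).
x^2 - y^2 + z

(a) deg p = 2. A saddle surface; a quadric.
(b) Symmetries: mirror symmetry y ↦ −y ⇒ only even powers of y; it's symmetric under x → −x, forcing even powers of x.
(c) Reading off the gridlines: one y-axis crossing is at y = 0; it meets the z-axis at z = 0 (among the integer gridlines).
(d) Fitting integer coefficients to these (and the overall shape) gives p.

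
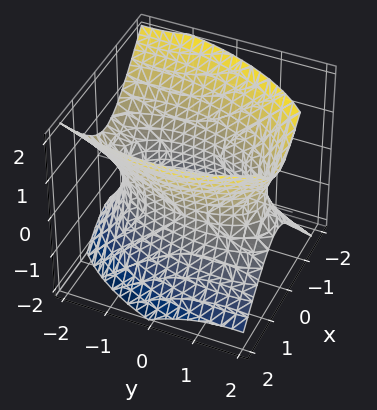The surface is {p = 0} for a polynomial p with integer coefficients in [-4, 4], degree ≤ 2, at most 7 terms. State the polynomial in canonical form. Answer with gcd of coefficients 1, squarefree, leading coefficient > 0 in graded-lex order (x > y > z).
1. deg p = 2. The shape is more complex than any degree-1 surface.
2. Checking where it meets the axes: the surface avoids every integer z-axis point in the box; the x-axis gridline crossings are at x ∈ {-1, 1}.
3. Solving for integer coefficients yields p as stated.

3*x^2 - x*y + y^2 + y*z - 2*z^2 - 3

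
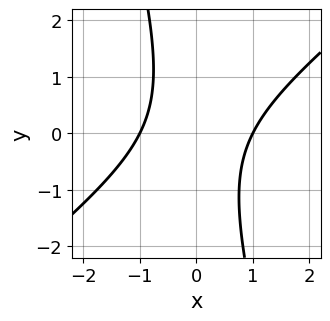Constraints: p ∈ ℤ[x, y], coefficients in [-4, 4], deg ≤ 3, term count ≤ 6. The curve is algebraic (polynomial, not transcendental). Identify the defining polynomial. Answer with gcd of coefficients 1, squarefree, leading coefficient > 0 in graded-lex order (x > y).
Degree: a generic line meets the curve in up to 2 points, so deg p = 2.
From the axis intercepts and sections: the x-axis gridline crossings are at x ∈ {-1, 1}; no y-intercept at any integer in the box.
Putting this together gives p.

3*x^2 - 3*x*y - y^2 - 3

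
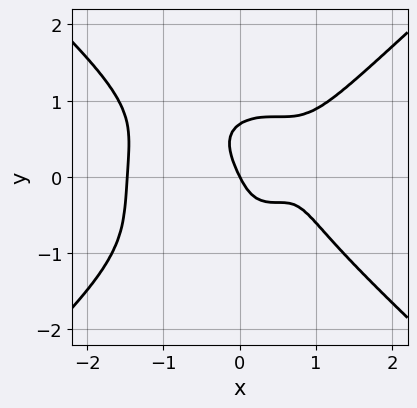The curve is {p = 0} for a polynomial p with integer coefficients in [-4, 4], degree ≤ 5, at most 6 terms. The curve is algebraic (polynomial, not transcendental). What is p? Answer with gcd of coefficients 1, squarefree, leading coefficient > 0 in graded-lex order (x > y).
First, deg p = 4.
Next, reading off the gridlines: one x-axis crossing is at x = 0; one y-axis crossing is at y = 0.
Finally, matching integer coefficients to the picture gives p.

2*x^4 - 3*y^4 - 3*x^2 + 2*x + y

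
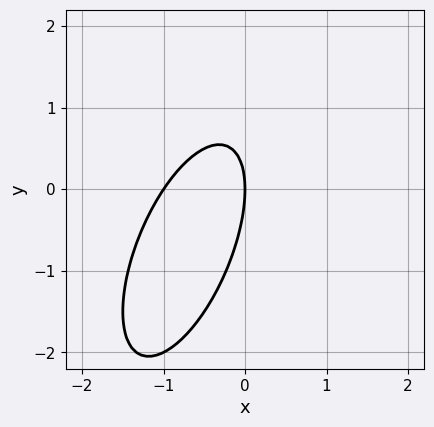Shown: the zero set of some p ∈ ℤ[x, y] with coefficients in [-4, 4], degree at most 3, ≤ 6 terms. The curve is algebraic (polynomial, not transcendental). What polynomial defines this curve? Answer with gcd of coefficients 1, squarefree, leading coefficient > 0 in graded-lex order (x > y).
The degree is 2 — the shape is more complex than any degree-1 curve.
Checking where it meets the axes: the x-axis gridline crossings are at x ∈ {-1, 0}; one y-axis crossing is at y = 0.
Fitting integer coefficients to these (and the overall shape) gives p.

3*x^2 - 2*x*y + y^2 + 3*x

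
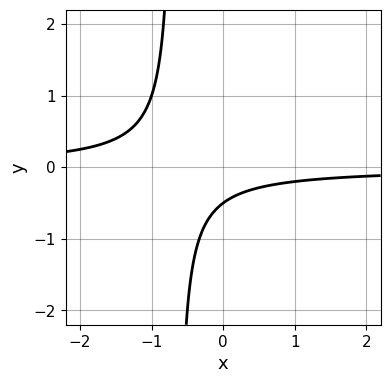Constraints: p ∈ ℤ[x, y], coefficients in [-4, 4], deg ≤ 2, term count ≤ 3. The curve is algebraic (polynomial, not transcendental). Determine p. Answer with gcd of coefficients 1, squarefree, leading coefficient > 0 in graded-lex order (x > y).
3*x*y + 2*y + 1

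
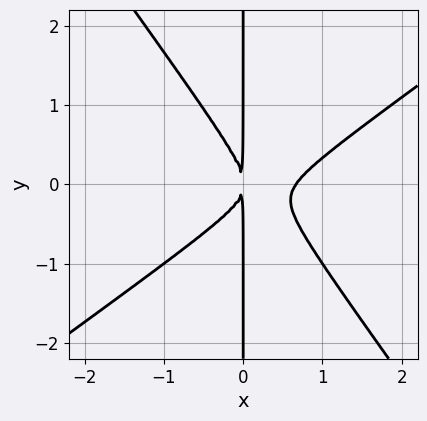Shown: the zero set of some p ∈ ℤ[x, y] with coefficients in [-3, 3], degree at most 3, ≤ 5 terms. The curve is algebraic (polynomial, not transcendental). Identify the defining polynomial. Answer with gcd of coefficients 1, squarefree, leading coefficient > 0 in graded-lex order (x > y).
(a) The degree is 3 — a generic line meets the curve in up to 3 points.
(b) Against the integer gridlines: the visible y-axis segment lies entirely on the curve.
(c) These observations pin down the coefficients.

3*x^3 - 2*x^2*y - 3*x*y^2 - 2*x^2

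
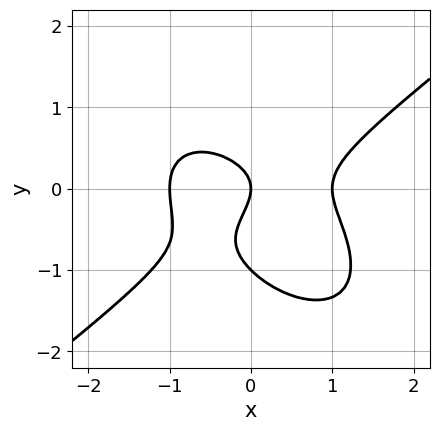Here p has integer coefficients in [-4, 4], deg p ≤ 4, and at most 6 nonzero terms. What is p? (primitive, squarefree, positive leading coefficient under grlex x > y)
2*x^3 - x*y^2 - 3*y^3 - 3*y^2 - 2*x

The degree is 3 — the shape is more complex than any degree-2 curve.
From the axis intercepts and sections: among the integer gridlines, it crosses the x-axis at x ∈ {-1, 0, 1}; among the integer gridlines, it crosses the y-axis at y ∈ {-1, 0}.
Fitting integer coefficients to these (and the overall shape) gives p.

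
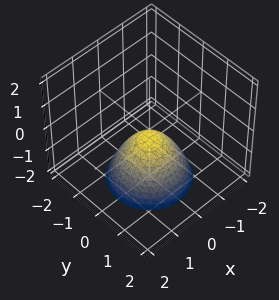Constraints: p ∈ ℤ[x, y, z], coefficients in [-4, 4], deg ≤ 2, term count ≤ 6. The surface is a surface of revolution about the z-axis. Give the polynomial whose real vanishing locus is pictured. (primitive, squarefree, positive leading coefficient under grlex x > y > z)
(a) The degree is 2 — a generic line meets the surface in up to 2 points.
(b) Symmetry: the surface is invariant under rotation about z: p = q(x² + y², z).
(c) Against the integer gridlines: the surface avoids every integer x-axis point in the box; the surface avoids every integer y-axis point in the box; a circular section at z = -2 has radius between 1 and 2.
(d) Putting this together gives p.

3*x^2 + 3*y^2 + 3*z + 1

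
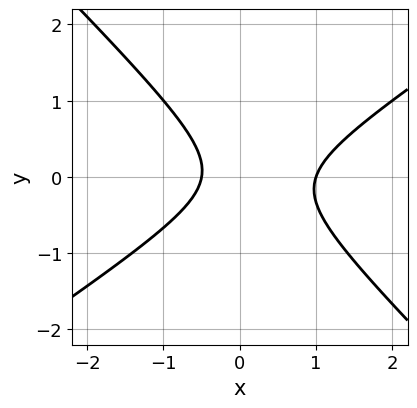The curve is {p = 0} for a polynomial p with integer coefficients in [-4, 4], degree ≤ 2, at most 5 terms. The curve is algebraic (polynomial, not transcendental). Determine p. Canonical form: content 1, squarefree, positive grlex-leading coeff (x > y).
First, the degree is 2 — the shape is more complex than any degree-1 curve.
Then, from the visible intercepts: one x-axis crossing is at x = 1; the curve avoids every integer y-axis point in the box.
Finally, solving for integer coefficients yields p as stated.

2*x^2 - x*y - 3*y^2 - x - 1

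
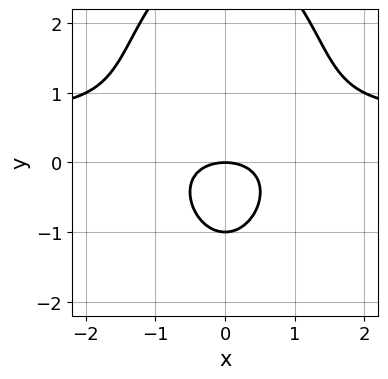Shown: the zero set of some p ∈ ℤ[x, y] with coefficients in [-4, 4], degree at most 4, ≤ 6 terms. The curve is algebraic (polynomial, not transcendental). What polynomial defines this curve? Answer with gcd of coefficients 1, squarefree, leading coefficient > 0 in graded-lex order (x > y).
3*x^2*y + y^3 - 2*x^2 - 2*y^2 - 3*y

(a) The degree is 3 — no degree-2 curve has this shape.
(b) Symmetries: the x ↦ −x reflection is a symmetry, so x appears only in even powers.
(c) Checking where it meets the axes: the y-axis gridline crossings are at y ∈ {-1, 0}; it meets the x-axis at x = 0 (among the integer gridlines).
(d) Matching integer coefficients to the picture gives p.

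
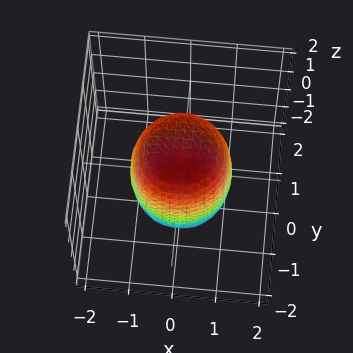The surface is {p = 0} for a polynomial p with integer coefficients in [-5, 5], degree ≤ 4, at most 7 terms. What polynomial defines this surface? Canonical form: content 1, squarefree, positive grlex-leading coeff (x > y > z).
(a) Degree: no degree-3 surface has this shape, so deg p = 4.
(b) Symmetry: the z-axis is an axis of rotation, so x and y enter only as x² + y².
(c) From the axis intercepts and sections: a circular section at z = 0 has radius between 1 and 2.
(d) Putting this together gives p.

2*x^4 + 4*x^2*y^2 + 2*y^4 - x^2 - y^2 + z^2 - 2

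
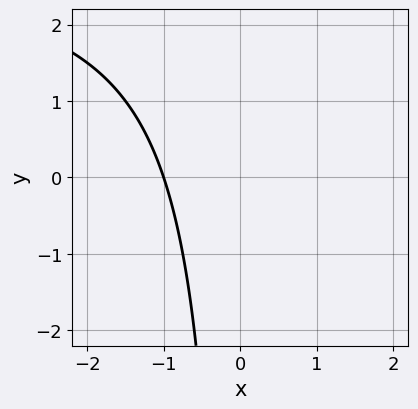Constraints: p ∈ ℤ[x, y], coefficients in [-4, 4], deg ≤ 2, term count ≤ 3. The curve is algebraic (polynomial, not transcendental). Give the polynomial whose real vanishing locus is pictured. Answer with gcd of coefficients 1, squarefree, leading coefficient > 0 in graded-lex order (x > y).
x*y - 3*x - 3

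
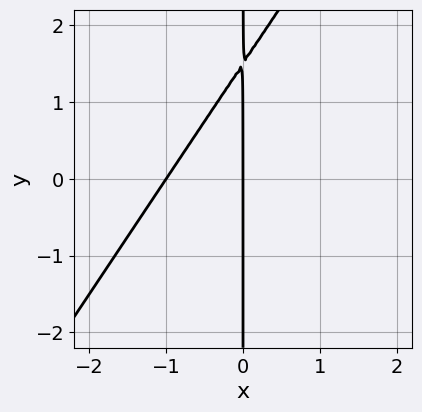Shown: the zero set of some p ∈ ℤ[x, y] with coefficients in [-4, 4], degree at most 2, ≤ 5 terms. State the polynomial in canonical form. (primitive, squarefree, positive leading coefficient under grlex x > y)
First, deg p = 2.
Next, from the visible intercepts: the visible y-axis segment lies entirely on the curve; among the integer gridlines, it crosses the x-axis at x ∈ {-1, 0}.
Finally, the integer polynomial consistent with all of this is the stated p.

3*x^2 - 2*x*y + 3*x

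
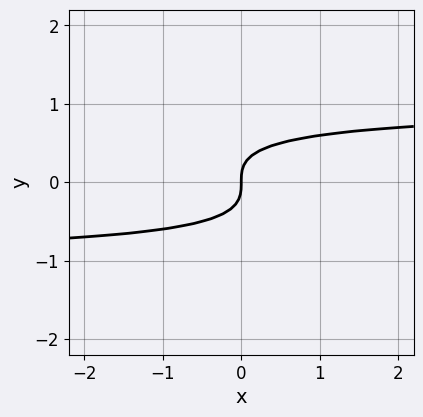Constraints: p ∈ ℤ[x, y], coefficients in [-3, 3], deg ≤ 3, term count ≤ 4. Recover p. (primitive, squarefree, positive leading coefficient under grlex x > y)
The degree is 3 — no degree-2 curve has this shape.
From the visible intercepts: it meets the x-axis at x = 0 (among the integer gridlines); one y-axis crossing is at y = 0.
Solving for integer coefficients yields p as stated.

x*y^2 + 3*y^3 - x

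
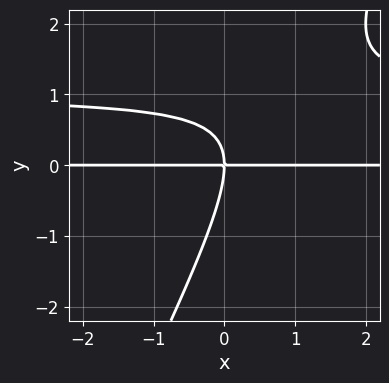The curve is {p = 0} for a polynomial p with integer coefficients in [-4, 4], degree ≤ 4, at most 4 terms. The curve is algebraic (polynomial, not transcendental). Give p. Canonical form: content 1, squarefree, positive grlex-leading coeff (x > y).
First, the degree is 3 — the shape is more complex than any degree-2 curve.
Next, from the axis intercepts and sections: it meets the y-axis at y = 0 (among the integer gridlines); the visible x-axis segment lies entirely on the curve.
Finally, assembling these constraints gives the stated polynomial.

2*x*y^2 - y^3 - 2*x*y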